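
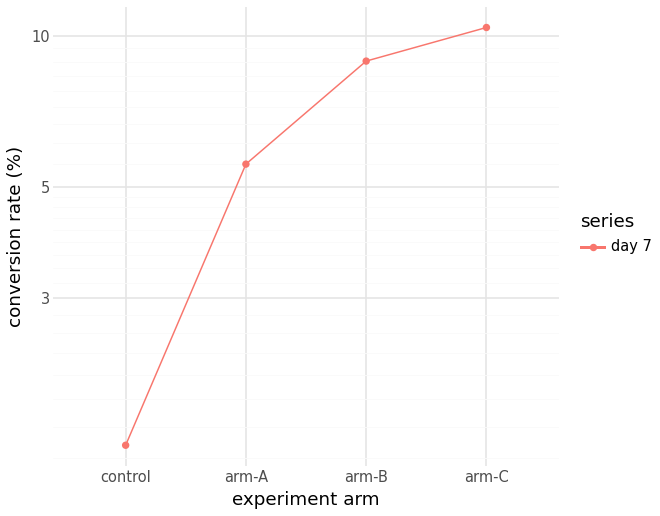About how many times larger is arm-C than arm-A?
arm-C ≈ 10, arm-A ≈ 6; 10/6 ≈ 1.67.

≈ 1.67×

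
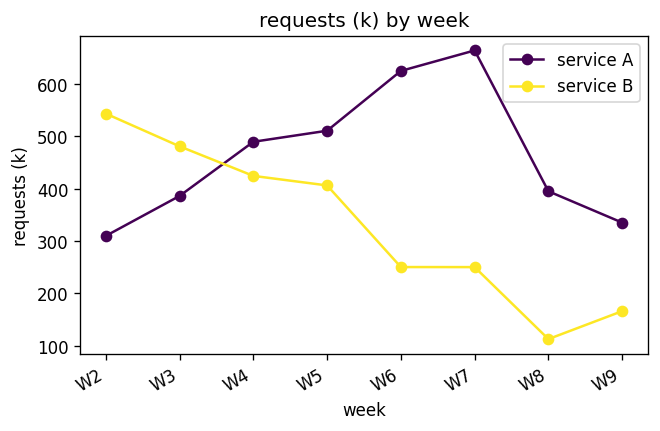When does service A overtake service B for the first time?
W4

W3: service A ≈ 400 vs service B ≈ 500 (not yet); W4: service A ≈ 500 vs service B ≈ 400 (first crossover).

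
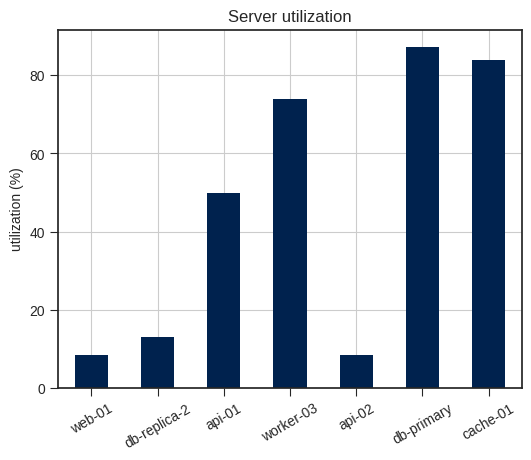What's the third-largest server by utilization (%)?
worker-03

Top 4: db-primary ≈ 90, cache-01 ≈ 80, worker-03 ≈ 70, api-01 ≈ 50.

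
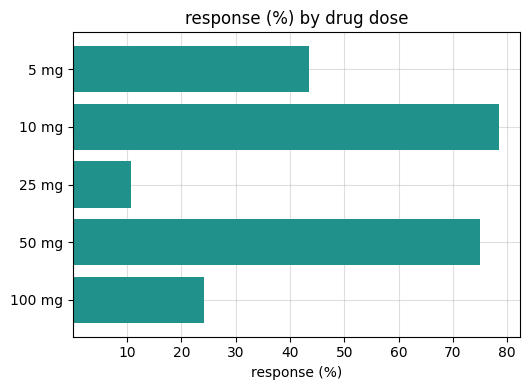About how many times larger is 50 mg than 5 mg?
≈ 1.75×

50 mg ≈ 70, 5 mg ≈ 40; 70/40 ≈ 1.75.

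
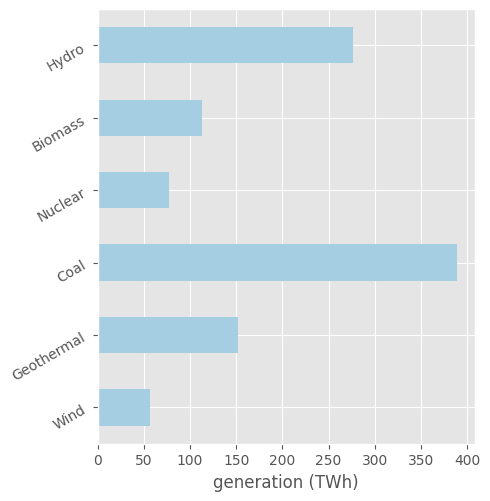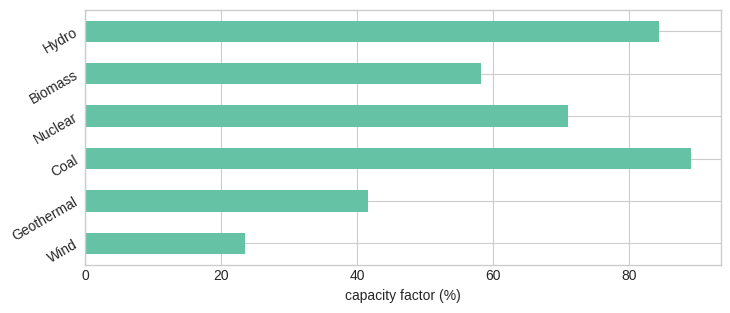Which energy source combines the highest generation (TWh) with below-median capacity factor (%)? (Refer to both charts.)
Chart 2 median capacity factor (%) ≈ 60; below-median energy sources: Wind, Geothermal, Biomass. Among those, Geothermal has the highest generation (TWh) (≈ 150).

Geothermal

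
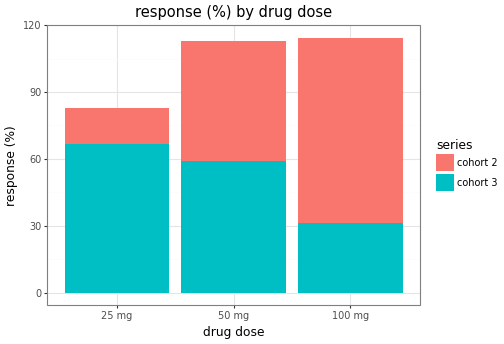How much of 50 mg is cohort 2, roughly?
≈ 50

cohort 2 top ≈ 110, bottom ≈ 60; segment ≈ 50.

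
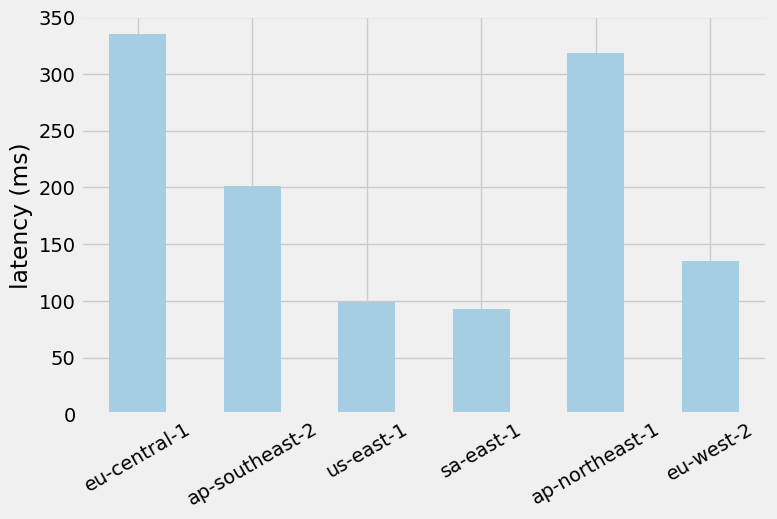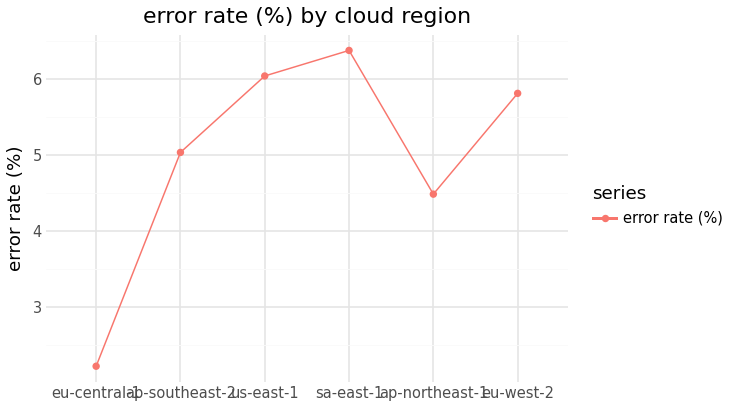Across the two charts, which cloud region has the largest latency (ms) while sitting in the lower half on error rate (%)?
Chart 2 median error rate (%) ≈ 5; below-median cloud regions: eu-central-1, ap-southeast-2, ap-northeast-1. Among those, eu-central-1 has the highest latency (ms) (≈ 350).

eu-central-1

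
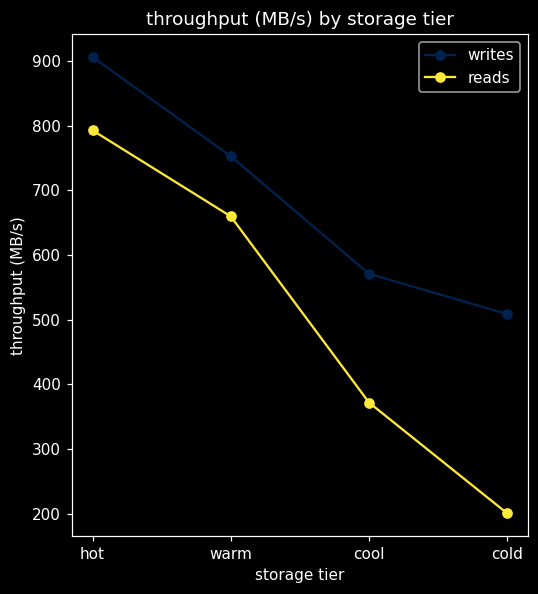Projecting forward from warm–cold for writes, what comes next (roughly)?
Last three: 800, 600, 500 → slope ≈ -150/step → next ≈ 350.

≈ 350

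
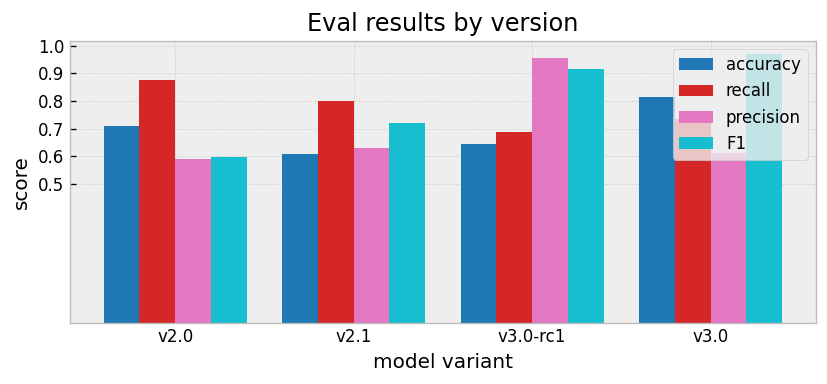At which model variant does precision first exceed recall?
v3.0-rc1

v2.1: precision ≈ 0.6 vs recall ≈ 0.8 (not yet); v3.0-rc1: precision ≈ 1.0 vs recall ≈ 0.7 (first crossover).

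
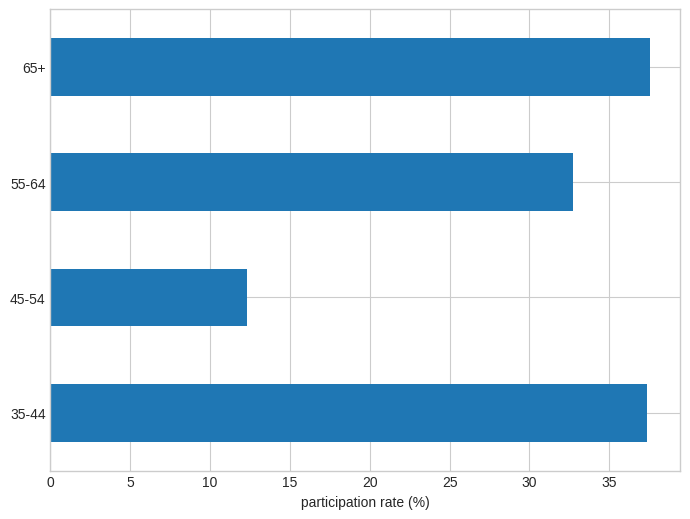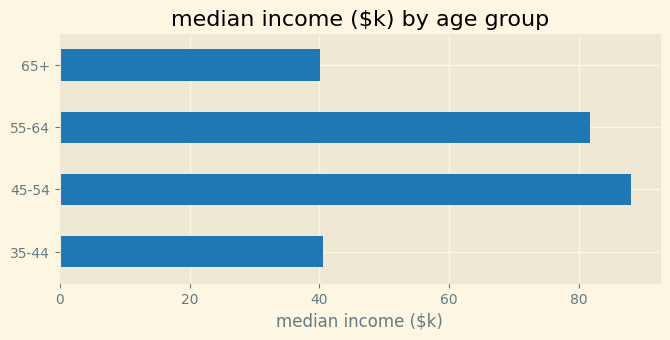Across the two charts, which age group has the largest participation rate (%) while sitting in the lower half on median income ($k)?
65+

Chart 2 median median income ($k) ≈ 60; below-median age groups: 35-44, 65+. Among those, 65+ has the highest participation rate (%) (≈ 40).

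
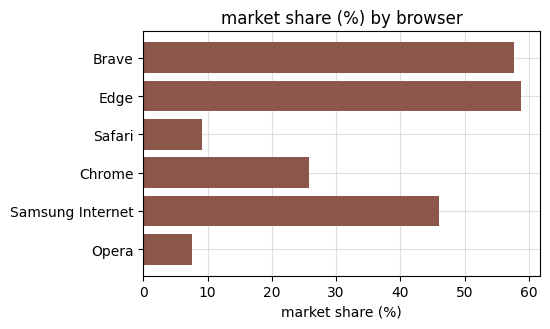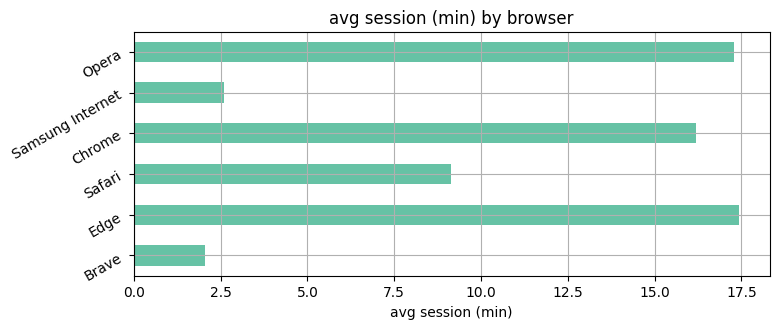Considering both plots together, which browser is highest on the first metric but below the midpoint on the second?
Chart 2 median avg session (min) ≈ 12; below-median browsers: Brave, Safari, Samsung Internet. Among those, Brave has the highest market share (%) (≈ 60).

Brave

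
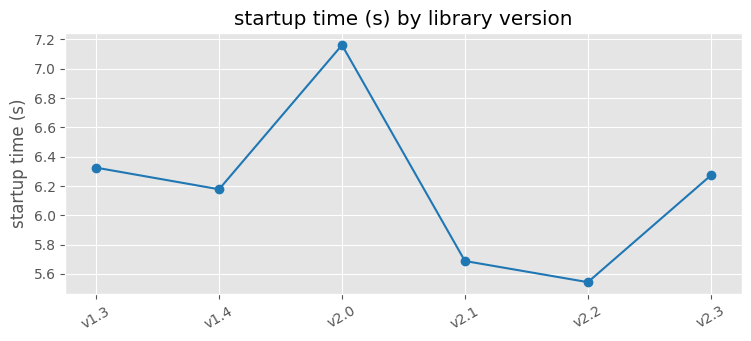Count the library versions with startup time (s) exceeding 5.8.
Above 5.8: v1.3, v1.4, v2.0, v2.3.

4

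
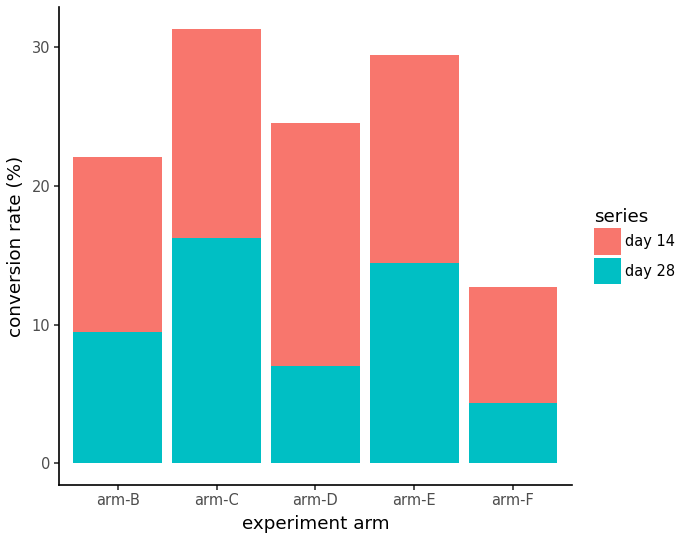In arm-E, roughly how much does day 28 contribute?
day 28 top ≈ 15, bottom ≈ 0; segment ≈ 15.

≈ 15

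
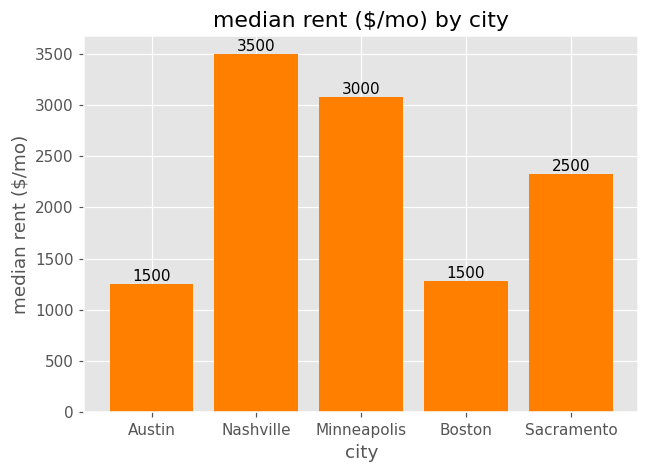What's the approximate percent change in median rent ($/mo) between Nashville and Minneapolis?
≈ -14.3%

Nashville ≈ 3500, Minneapolis ≈ 3000; (3000 − 3500) / 3500 ≈ -14.3%.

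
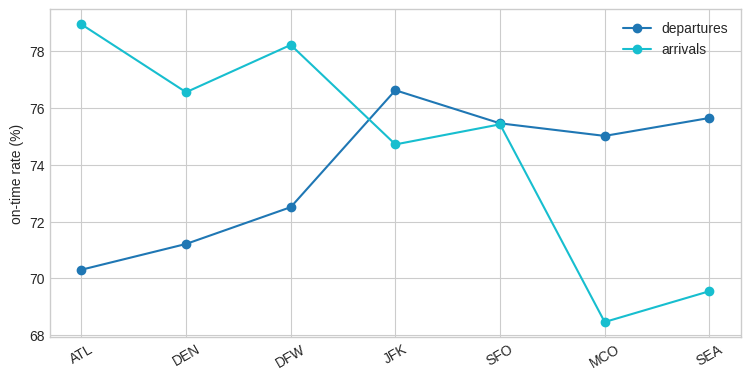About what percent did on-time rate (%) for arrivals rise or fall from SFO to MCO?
≈ -9.3%

SFO ≈ 75, MCO ≈ 68; (68 − 75) / 75 ≈ -9.3%.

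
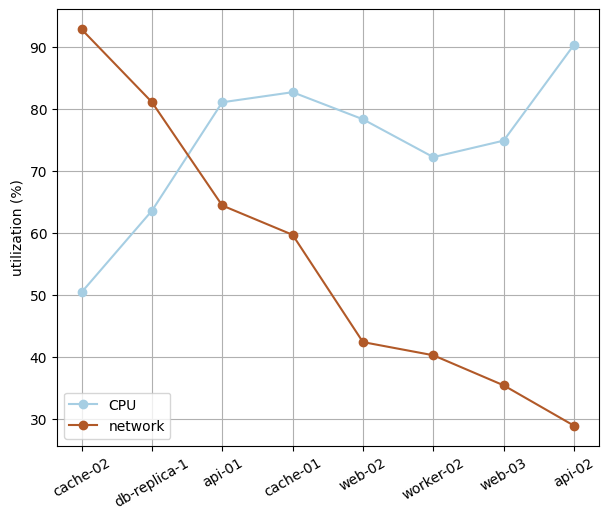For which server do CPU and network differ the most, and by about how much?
api-02: CPU ≈ 90, network ≈ 30 → gap ≈ 60. Next-largest (cache-02) is only ≈ 40.

api-02, ≈ 60 %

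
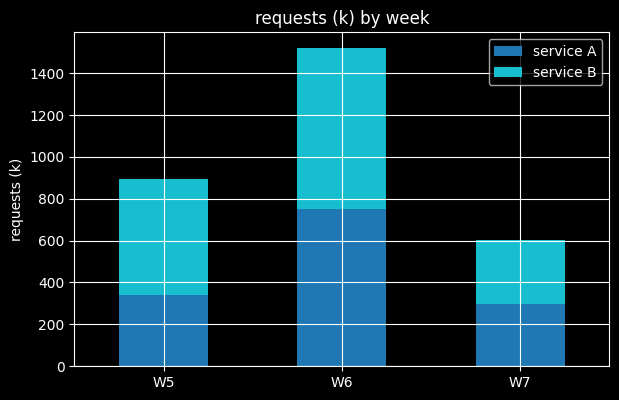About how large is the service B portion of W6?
≈ 800

service B top ≈ 1600, bottom ≈ 800; segment ≈ 800.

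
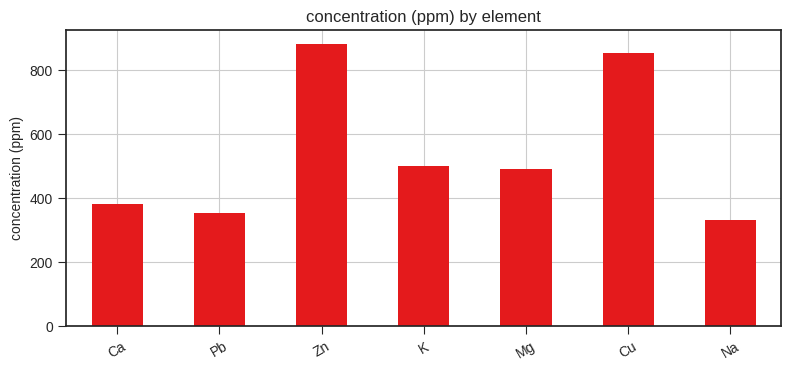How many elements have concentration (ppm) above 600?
2

Above 600: Zn, Cu.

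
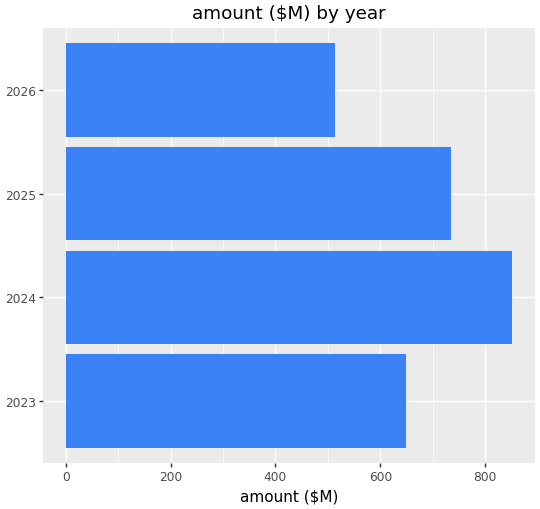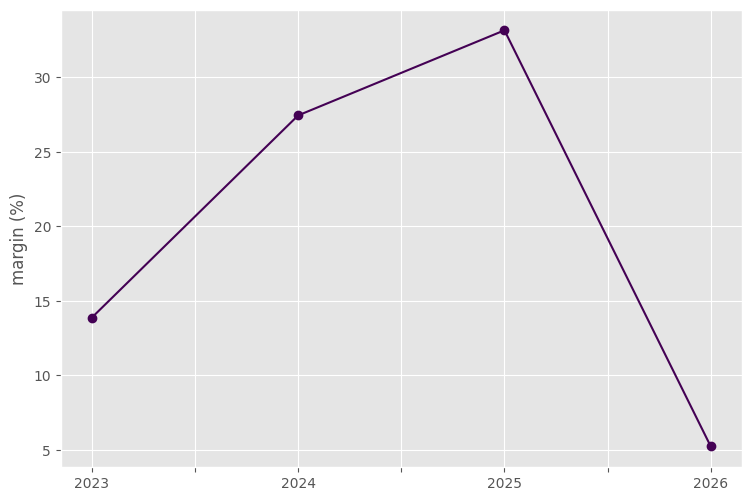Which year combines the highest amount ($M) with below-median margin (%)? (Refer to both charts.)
2023

Chart 2 median margin (%) ≈ 20; below-median years: 2023, 2026. Among those, 2023 has the highest amount ($M) (≈ 600).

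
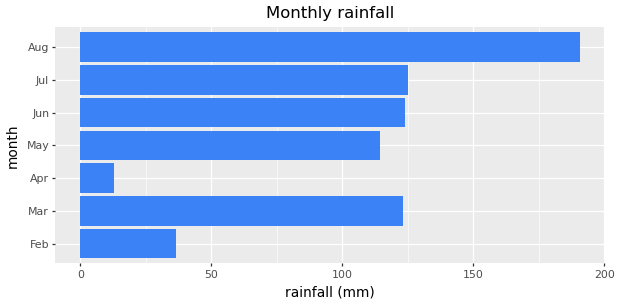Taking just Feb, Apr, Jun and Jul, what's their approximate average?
≈ 75

(40 + 20 + 120 + 120) / 4 ≈ 75.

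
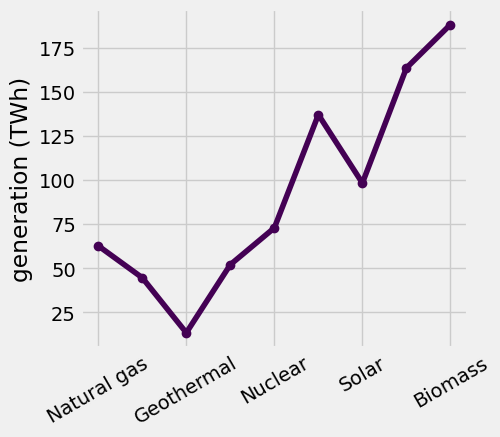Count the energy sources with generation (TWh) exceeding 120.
3

Above 120: Oil, Wind, Biomass.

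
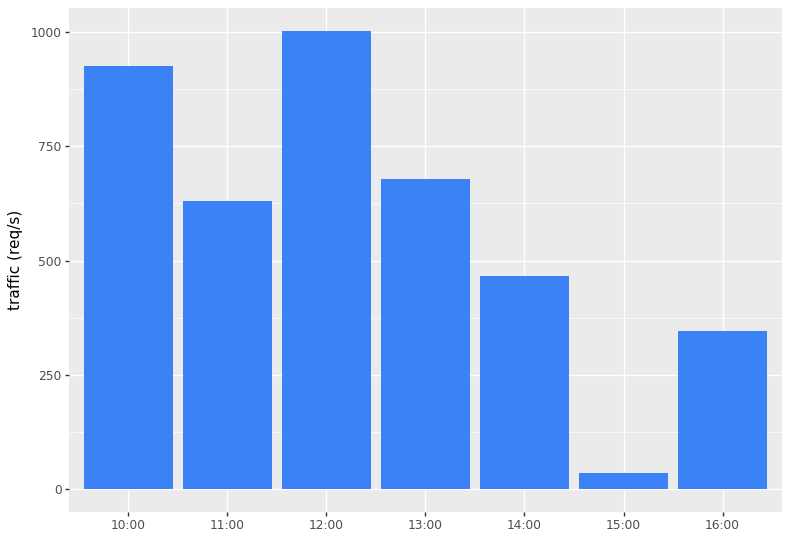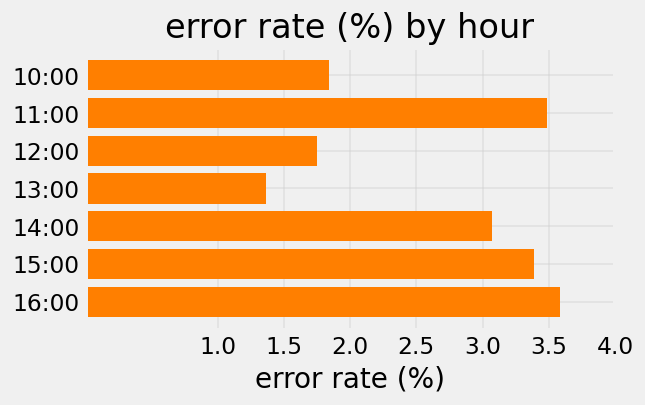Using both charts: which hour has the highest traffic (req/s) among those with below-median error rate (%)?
12:00

Chart 2 median error rate (%) ≈ 3; below-median hours: 10:00, 12:00, 13:00. Among those, 12:00 has the highest traffic (req/s) (≈ 1000).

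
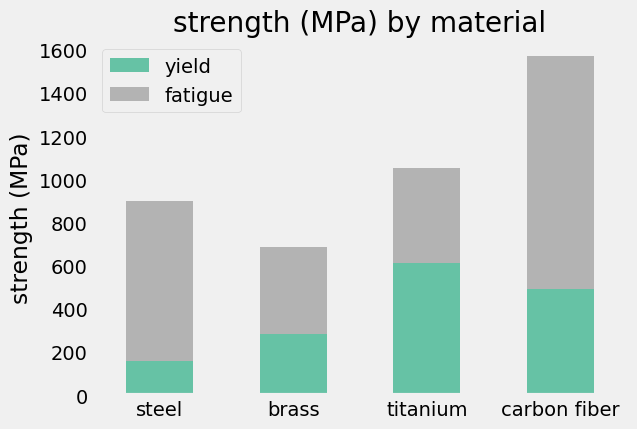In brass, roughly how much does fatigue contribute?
≈ 400

fatigue top ≈ 600, bottom ≈ 200; segment ≈ 400.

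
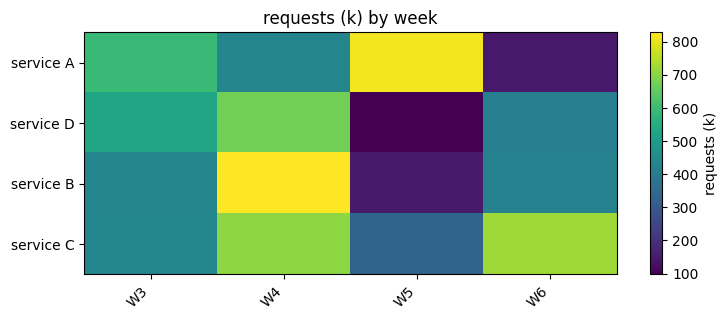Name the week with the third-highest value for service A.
W4

Top 4 for service A: W5 ≈ 800, W3 ≈ 600, W4 ≈ 400, W6 ≈ 100.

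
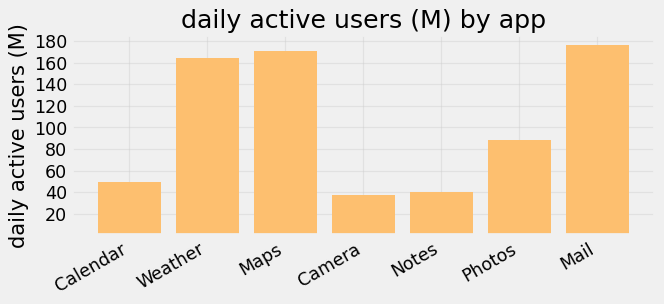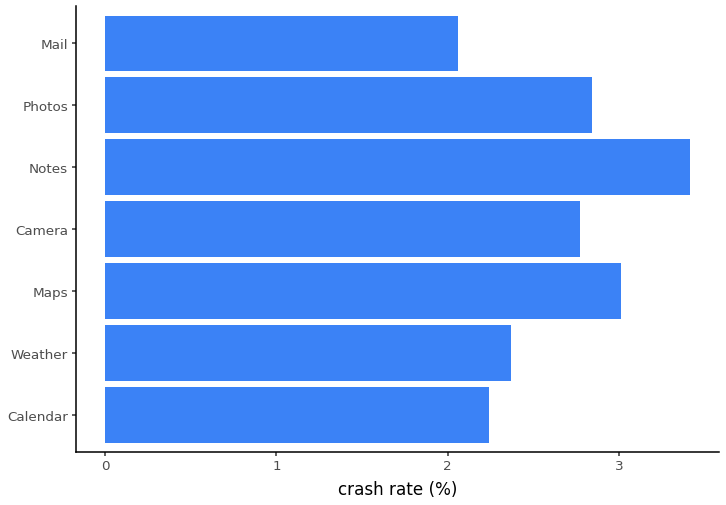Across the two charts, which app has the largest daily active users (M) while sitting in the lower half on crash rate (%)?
Mail

Chart 2 median crash rate (%) ≈ 3; below-median apps: Calendar, Weather, Mail. Among those, Mail has the highest daily active users (M) (≈ 180).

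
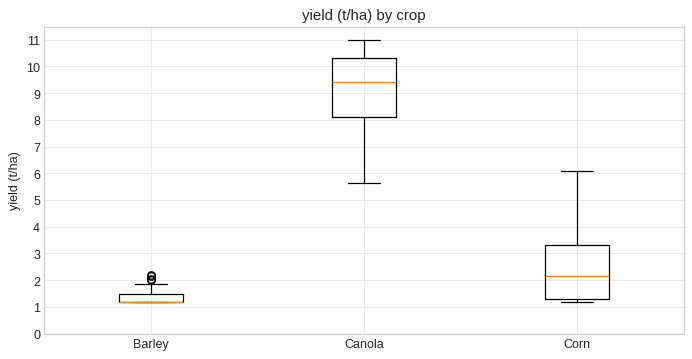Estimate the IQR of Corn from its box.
Q3 ≈ 3, Q1 ≈ 1; IQR ≈ 2.

≈ 2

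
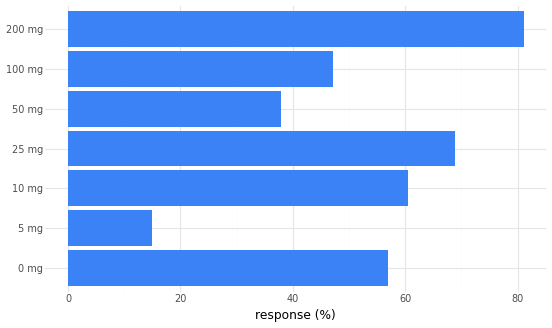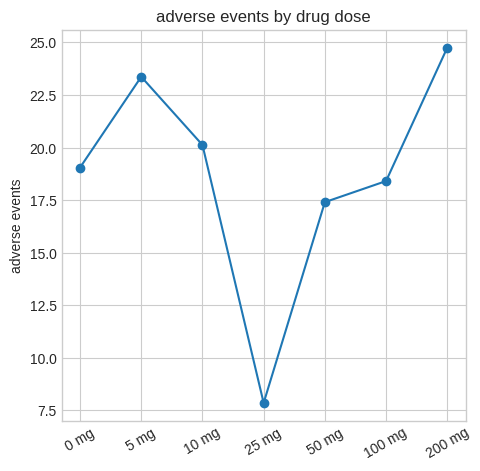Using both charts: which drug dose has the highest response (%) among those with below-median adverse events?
Chart 2 median adverse events ≈ 20; below-median drug doses: 25 mg, 50 mg, 100 mg. Among those, 25 mg has the highest response (%) (≈ 70).

25 mg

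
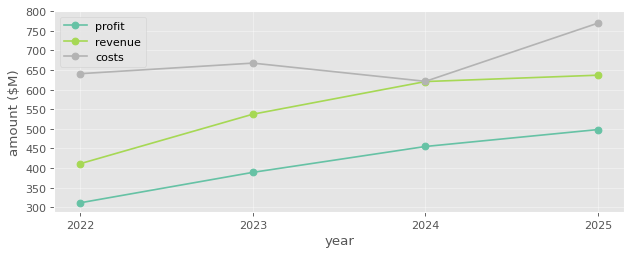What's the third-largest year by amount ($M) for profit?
2023

Top 4 for profit: 2025 ≈ 500, 2024 ≈ 450, 2023 ≈ 400, 2022 ≈ 300.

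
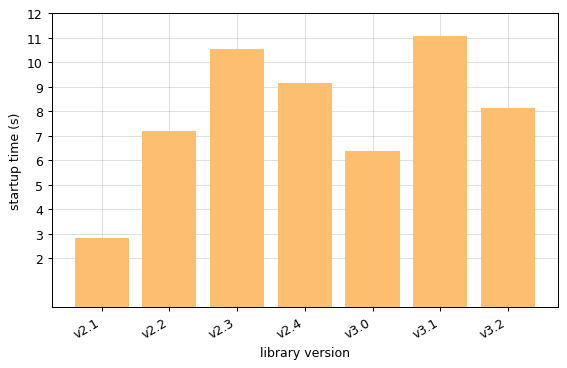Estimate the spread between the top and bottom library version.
≈ 8

Max v3.1 ≈ 11, min v2.1 ≈ 3; range ≈ 8.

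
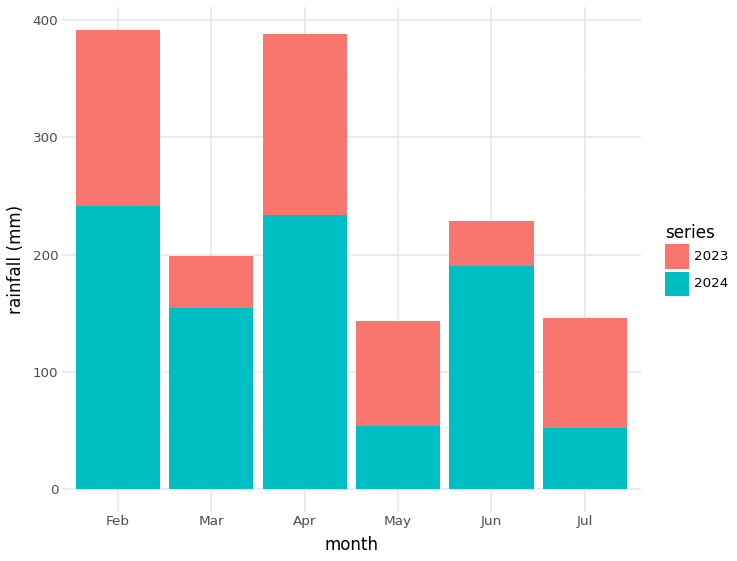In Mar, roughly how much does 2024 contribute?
2024 top ≈ 150, bottom ≈ 0; segment ≈ 150.

≈ 150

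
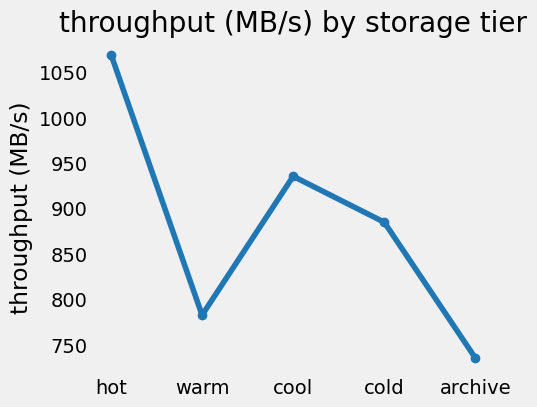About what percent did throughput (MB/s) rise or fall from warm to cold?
warm ≈ 800, cold ≈ 900; (900 − 800) / 800 ≈ +12.5%.

≈ +12.5%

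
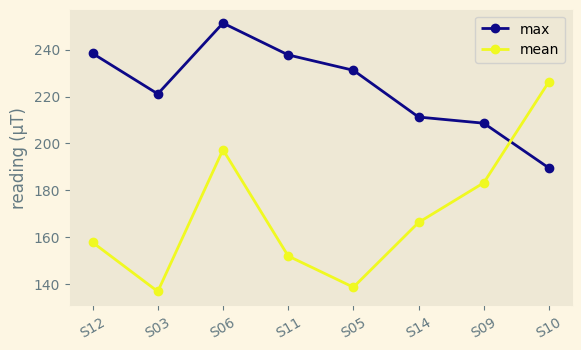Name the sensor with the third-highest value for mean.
S09

Top 4 for mean: S10 ≈ 230, S06 ≈ 200, S09 ≈ 180, S14 ≈ 170.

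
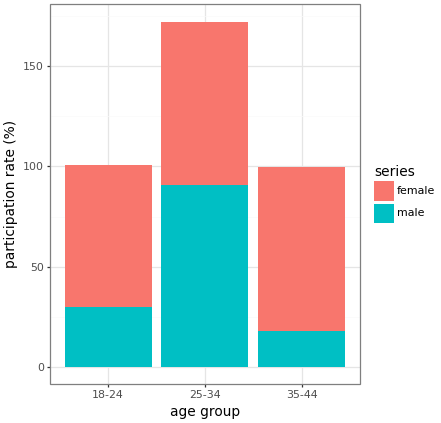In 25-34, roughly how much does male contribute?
male top ≈ 100, bottom ≈ 0; segment ≈ 100.

≈ 100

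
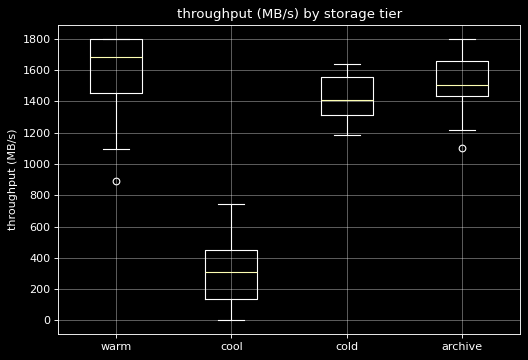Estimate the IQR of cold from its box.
≈ 200

Q3 ≈ 1600, Q1 ≈ 1400; IQR ≈ 200.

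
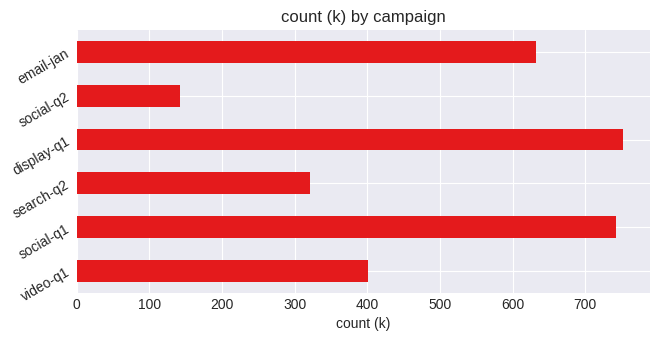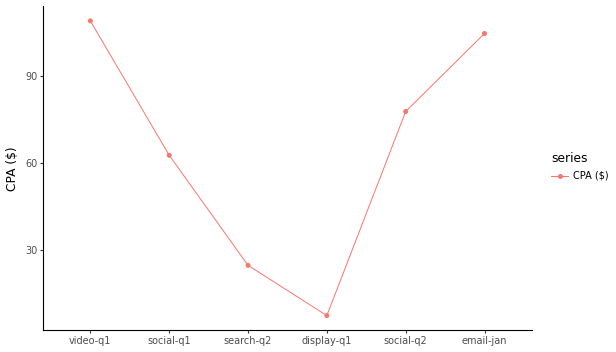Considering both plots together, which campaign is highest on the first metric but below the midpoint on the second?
display-q1

Chart 2 median CPA ($) ≈ 70; below-median campaigns: social-q1, search-q2, display-q1. Among those, display-q1 has the highest count (k) (≈ 800).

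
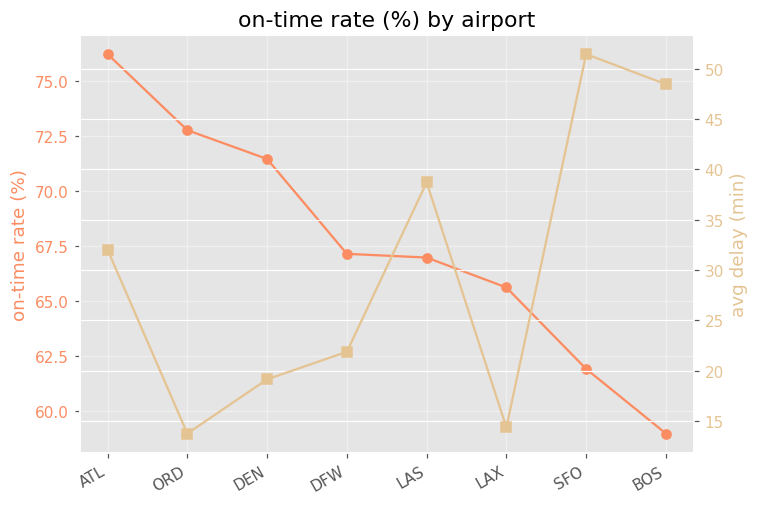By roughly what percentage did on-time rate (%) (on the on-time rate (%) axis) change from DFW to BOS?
DFW ≈ 68, BOS ≈ 58; (58 − 68) / 68 ≈ -14.7%.

≈ -14.7%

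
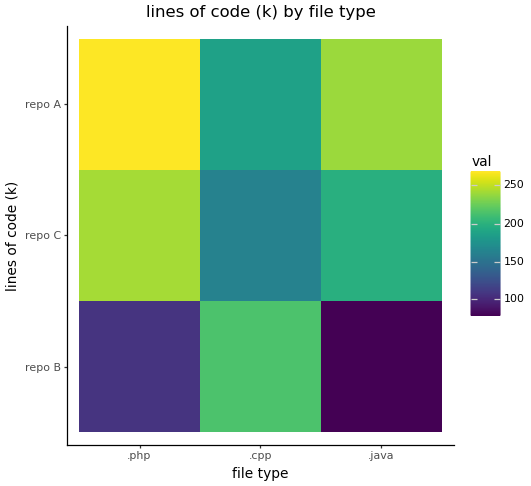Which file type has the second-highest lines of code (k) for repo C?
Top 3 for repo C: .php ≈ 240, .java ≈ 200, .cpp ≈ 160.

.java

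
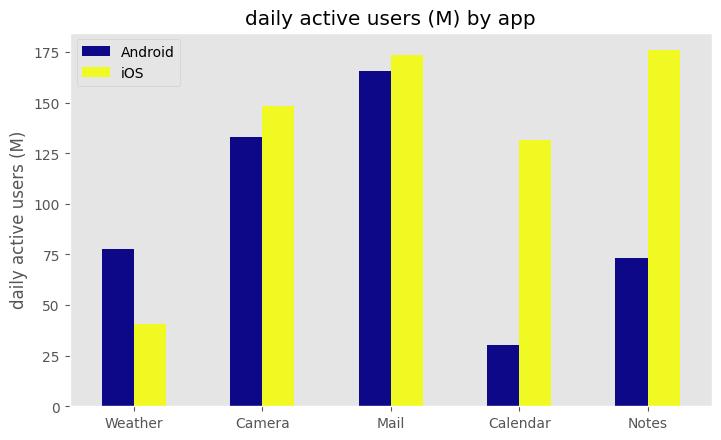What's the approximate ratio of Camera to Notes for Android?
≈ 1.75×

Camera ≈ 140, Notes ≈ 80; 140/80 ≈ 1.75.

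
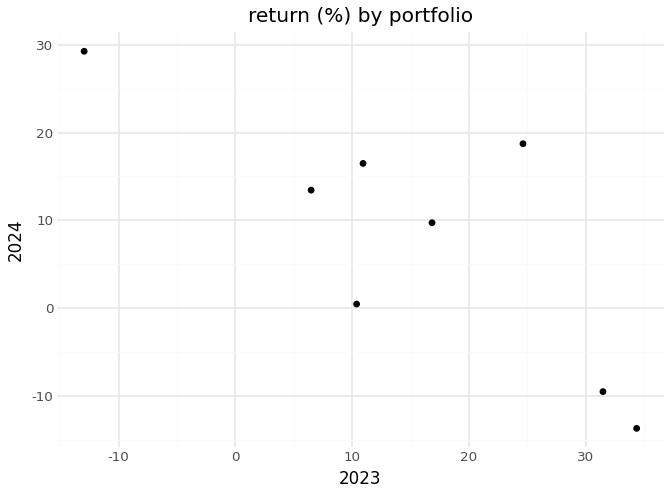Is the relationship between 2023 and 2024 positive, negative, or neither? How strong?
negative, strong

Points are negatively correlated; strong (|r| ≈ 0.8).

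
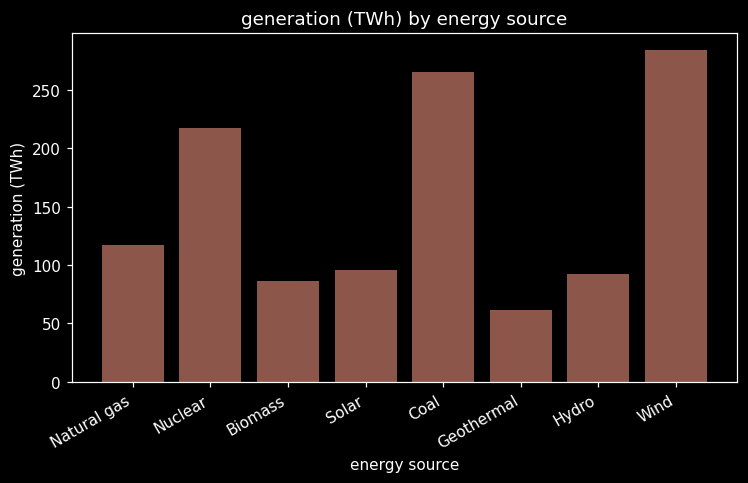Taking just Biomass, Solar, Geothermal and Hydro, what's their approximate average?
≈ 81

(75 + 100 + 50 + 100) / 4 ≈ 81.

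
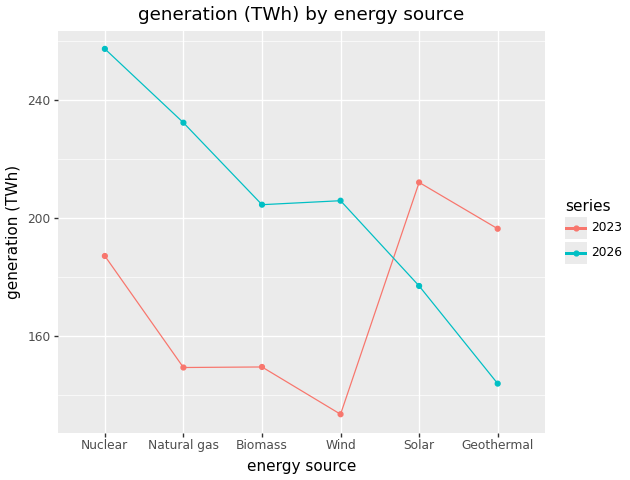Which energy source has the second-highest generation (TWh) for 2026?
Top 3 for 2026: Nuclear ≈ 260, Natural gas ≈ 240, Wind ≈ 200.

Natural gas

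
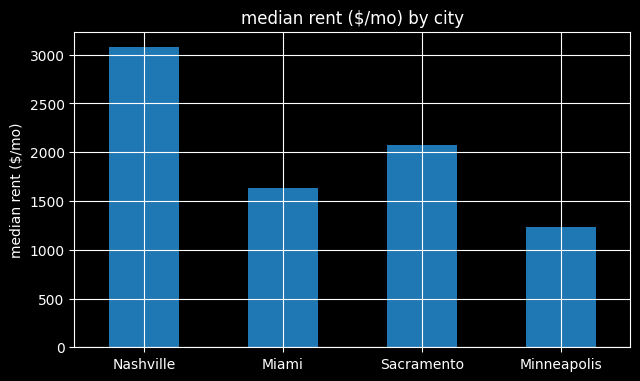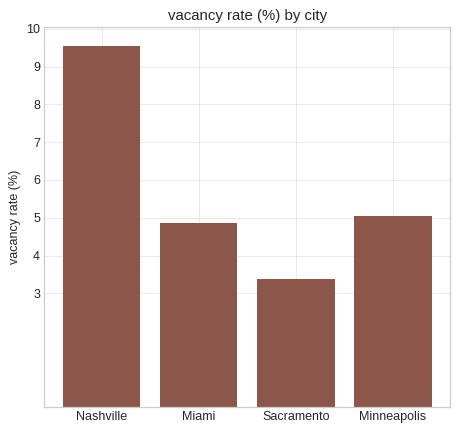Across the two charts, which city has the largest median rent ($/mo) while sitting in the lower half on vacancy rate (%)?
Chart 2 median vacancy rate (%) ≈ 5; below-median cities: Miami, Sacramento. Among those, Sacramento has the highest median rent ($/mo) (≈ 2000).

Sacramento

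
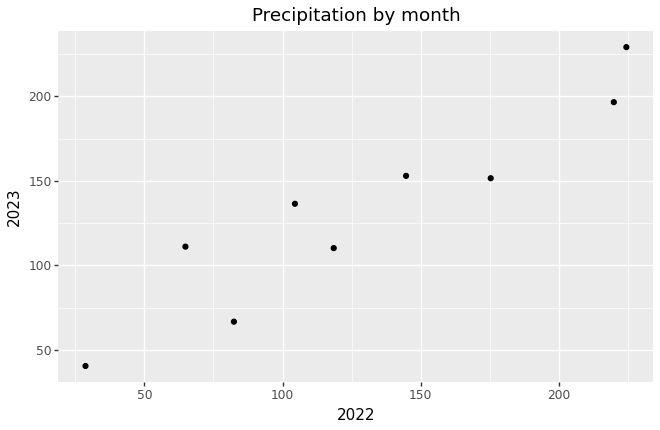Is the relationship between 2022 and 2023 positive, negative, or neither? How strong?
positive, strong

Points are positively correlated; strong (|r| ≈ 0.9).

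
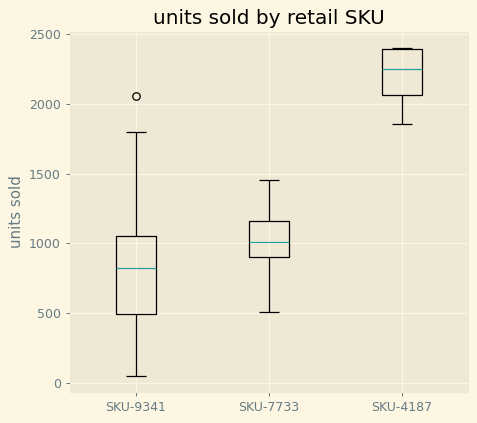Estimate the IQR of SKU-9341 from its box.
≈ 600

Q3 ≈ 1000, Q1 ≈ 400; IQR ≈ 600.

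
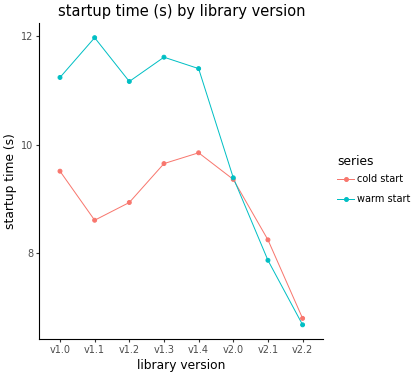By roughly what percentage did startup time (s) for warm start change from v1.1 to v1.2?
v1.1 ≈ 12.0, v1.2 ≈ 11.0; (11.0 − 12.0) / 12.0 ≈ -8.3%.

≈ -8.3%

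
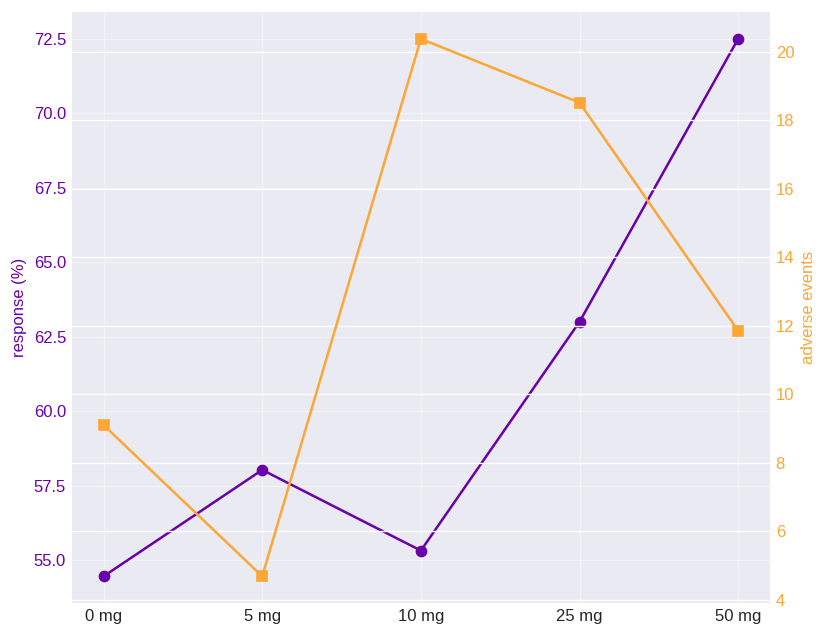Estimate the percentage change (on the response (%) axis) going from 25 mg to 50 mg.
≈ +12.5%

25 mg ≈ 64, 50 mg ≈ 72; (72 − 64) / 64 ≈ +12.5%.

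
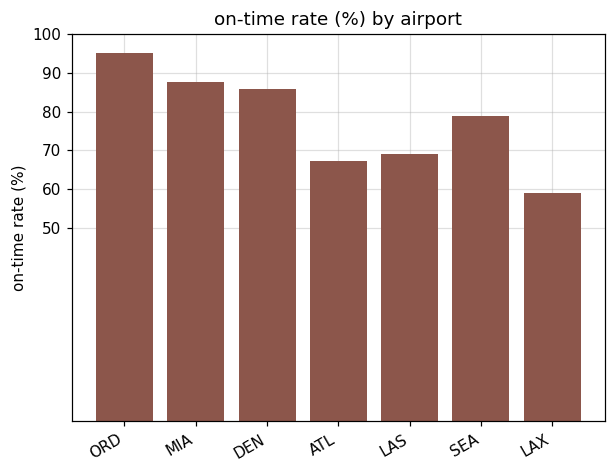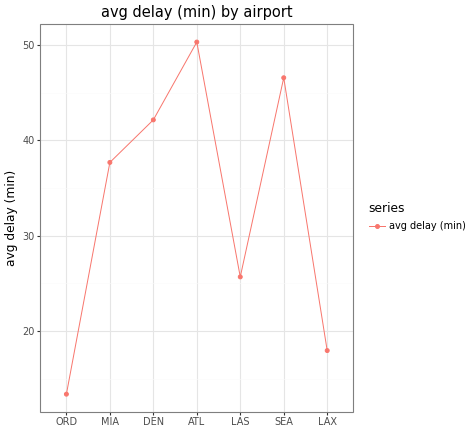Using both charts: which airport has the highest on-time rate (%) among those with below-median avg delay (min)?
Chart 2 median avg delay (min) ≈ 40; below-median airports: ORD, LAS, LAX. Among those, ORD has the highest on-time rate (%) (≈ 100).

ORD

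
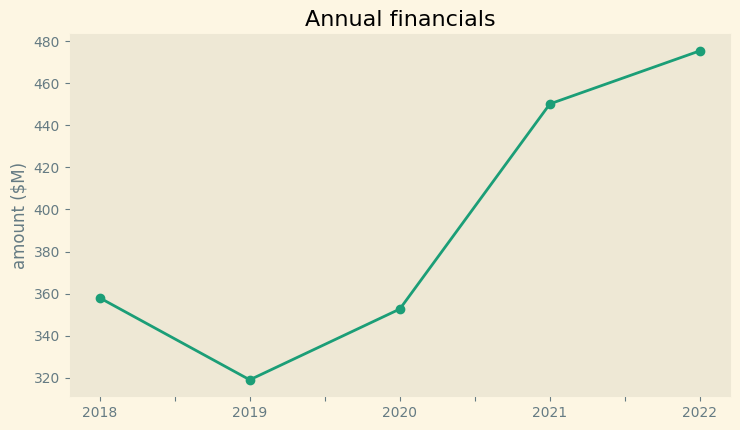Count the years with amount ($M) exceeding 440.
2

Above 440: 2021, 2022.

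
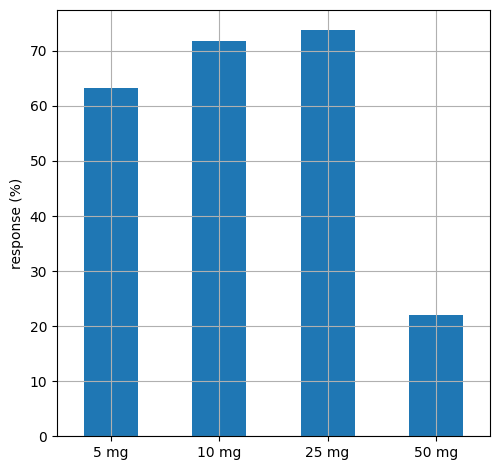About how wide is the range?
Max 25 mg ≈ 70, min 50 mg ≈ 20; range ≈ 50.

≈ 50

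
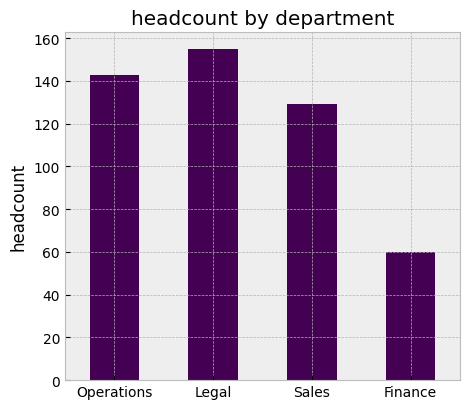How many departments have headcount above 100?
3

Above 100: Operations, Legal, Sales.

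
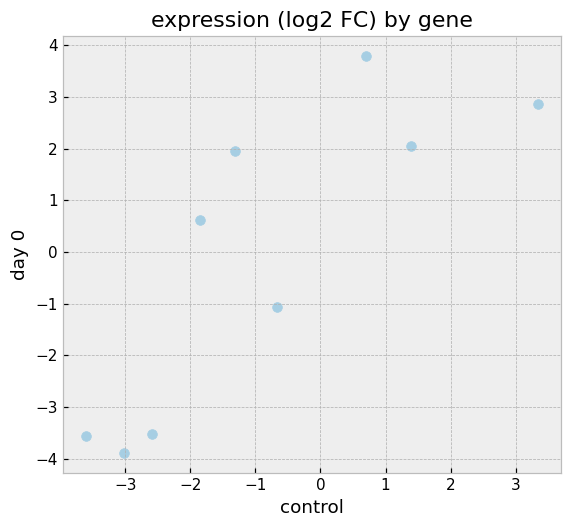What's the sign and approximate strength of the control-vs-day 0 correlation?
Points are positively correlated; strong (|r| ≈ 0.8).

positive, strong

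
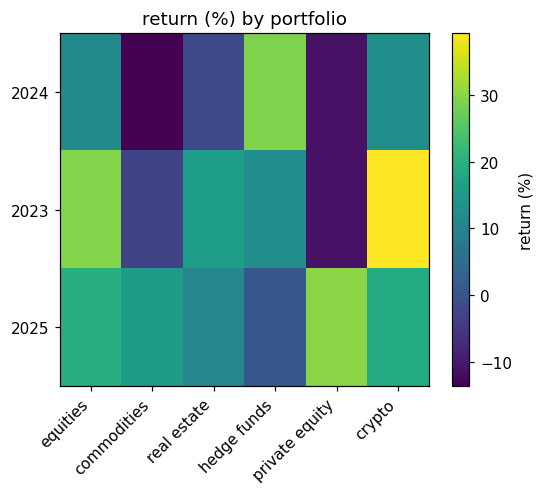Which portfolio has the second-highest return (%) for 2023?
Top 3 for 2023: crypto ≈ 40, equities ≈ 30, real estate ≈ 15.

equities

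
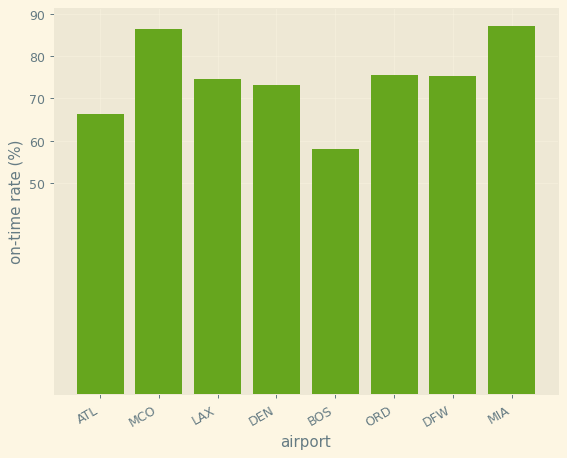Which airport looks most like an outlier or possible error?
BOS

BOS ≈ 60; the rest sit between ≈ 70 and ≈ 90.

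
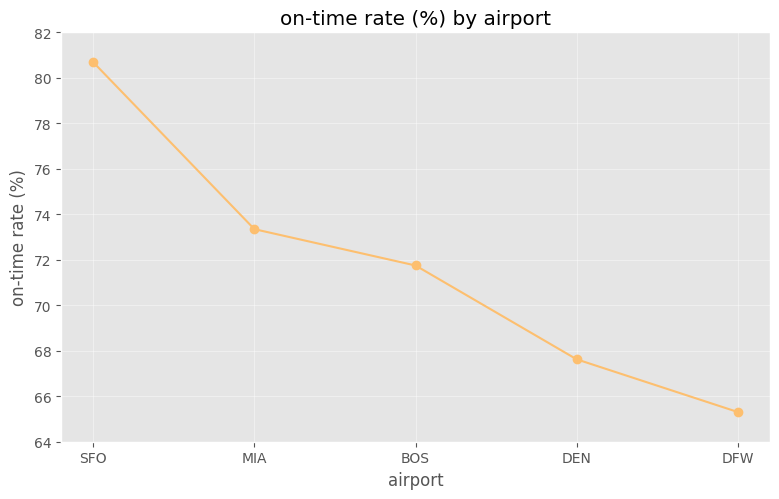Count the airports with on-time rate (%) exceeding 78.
Above 78: SFO.

1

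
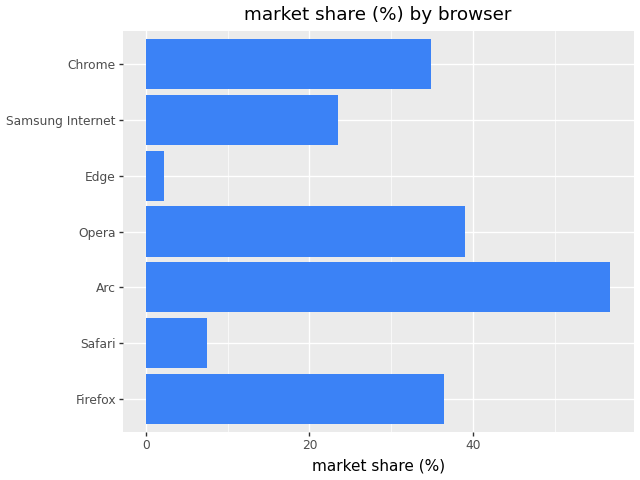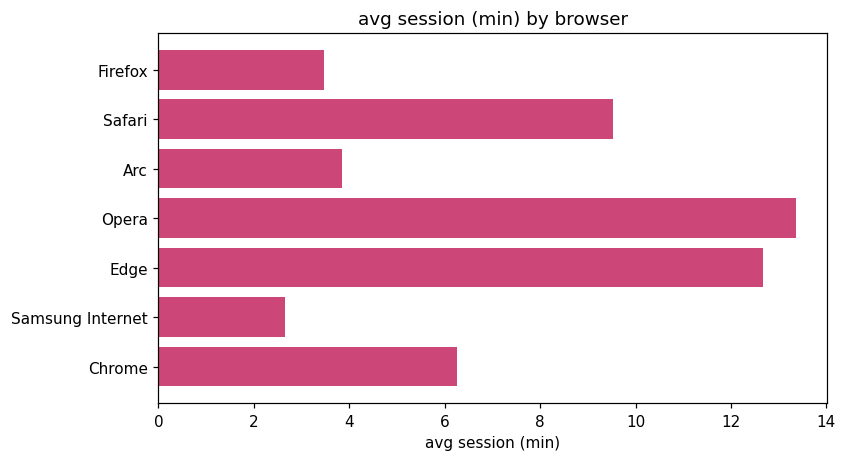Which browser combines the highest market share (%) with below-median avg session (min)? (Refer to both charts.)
Chart 2 median avg session (min) ≈ 6; below-median browsers: Firefox, Arc, Samsung Internet. Among those, Arc has the highest market share (%) (≈ 60).

Arc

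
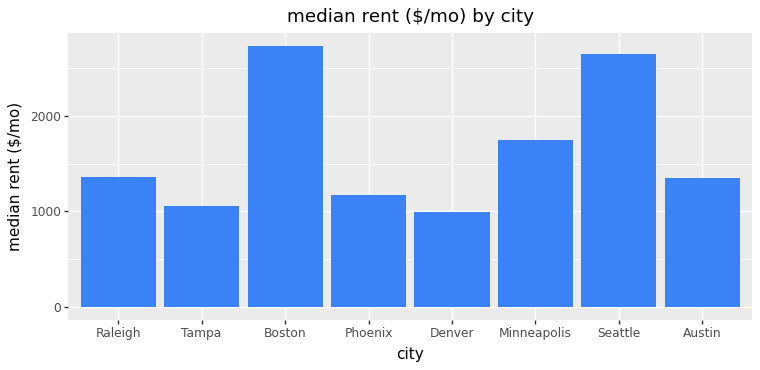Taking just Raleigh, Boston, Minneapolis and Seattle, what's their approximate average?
≈ 2000

(1500 + 2500 + 1500 + 2500) / 4 ≈ 2000.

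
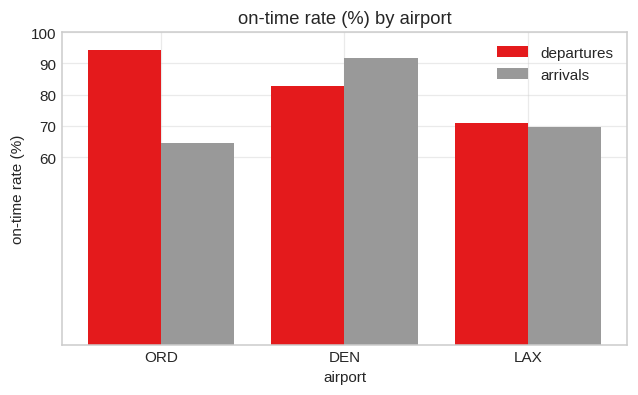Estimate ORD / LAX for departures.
ORD ≈ 90, LAX ≈ 70; 90/70 ≈ 1.29.

≈ 1.29×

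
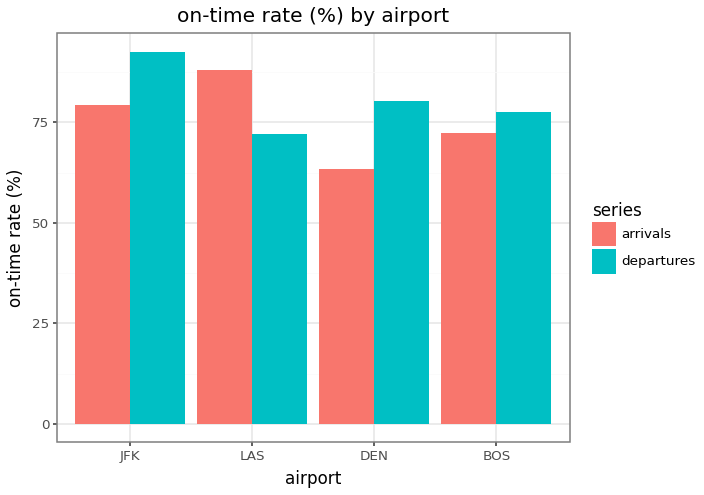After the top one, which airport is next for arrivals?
JFK

Top 3 for arrivals: LAS ≈ 90, JFK ≈ 80, BOS ≈ 70.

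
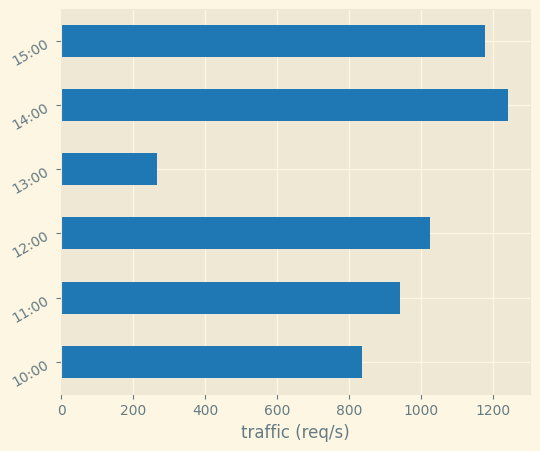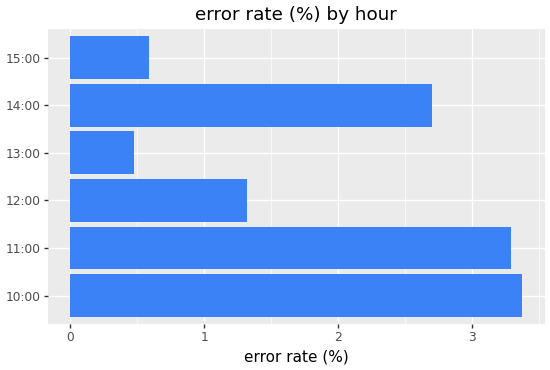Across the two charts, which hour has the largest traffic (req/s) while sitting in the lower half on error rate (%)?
Chart 2 median error rate (%) ≈ 2; below-median hours: 12:00, 13:00, 15:00. Among those, 15:00 has the highest traffic (req/s) (≈ 1200).

15:00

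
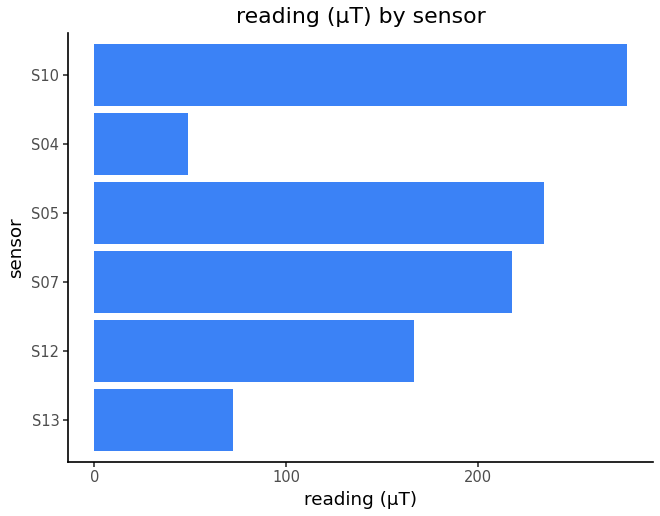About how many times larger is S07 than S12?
≈ 1.29×

S07 ≈ 225, S12 ≈ 175; 225/175 ≈ 1.29.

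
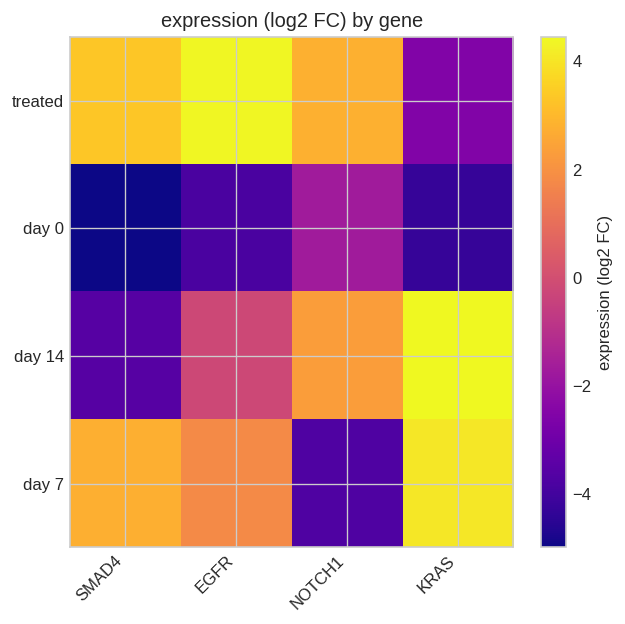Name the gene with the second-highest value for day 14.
NOTCH1

Top 3 for day 14: KRAS ≈ 4, NOTCH1 ≈ 2, EGFR ≈ 0.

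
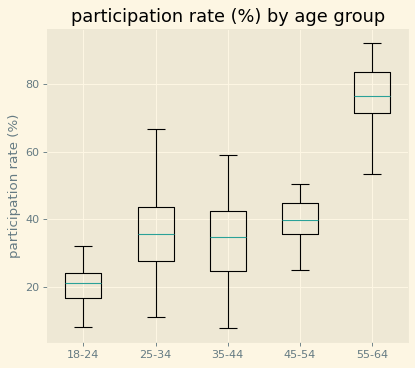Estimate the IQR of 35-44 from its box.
≈ 20

Q3 ≈ 45, Q1 ≈ 25; IQR ≈ 20.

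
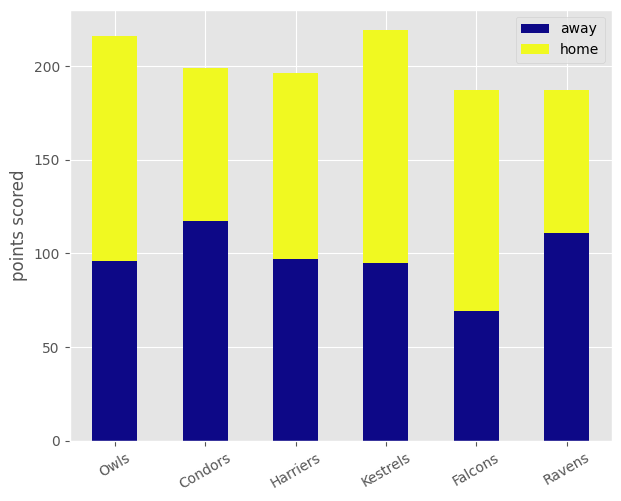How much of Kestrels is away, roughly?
≈ 100

away top ≈ 100, bottom ≈ 0; segment ≈ 100.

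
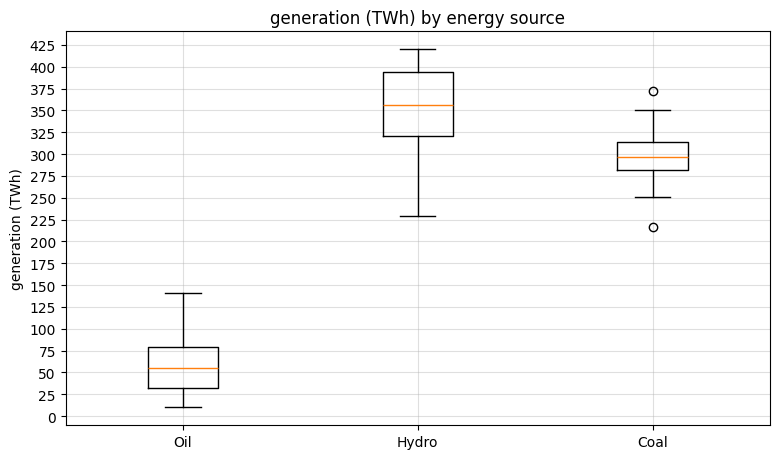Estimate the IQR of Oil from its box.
Q3 ≈ 75, Q1 ≈ 25; IQR ≈ 50.

≈ 50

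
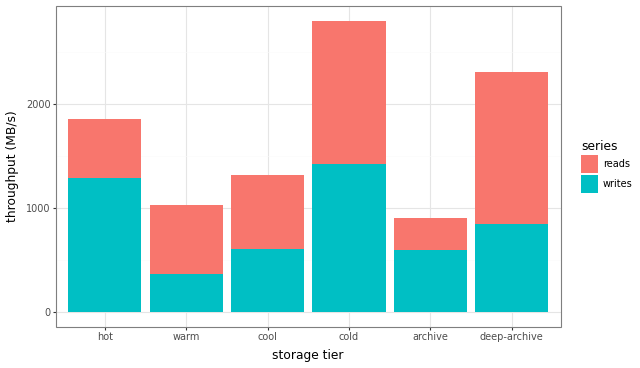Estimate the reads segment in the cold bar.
reads top ≈ 3000, bottom ≈ 1500; segment ≈ 1500.

≈ 1500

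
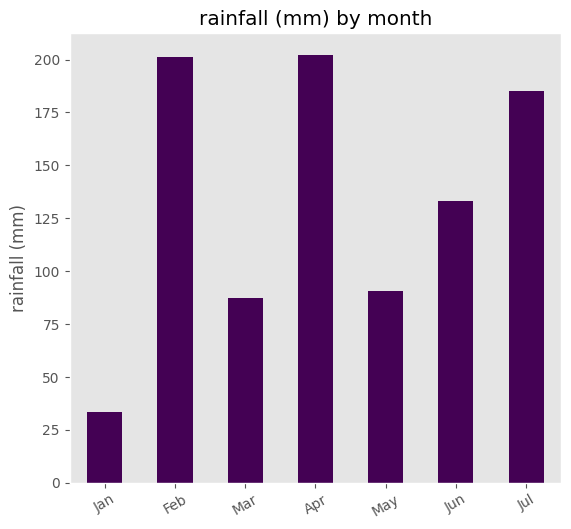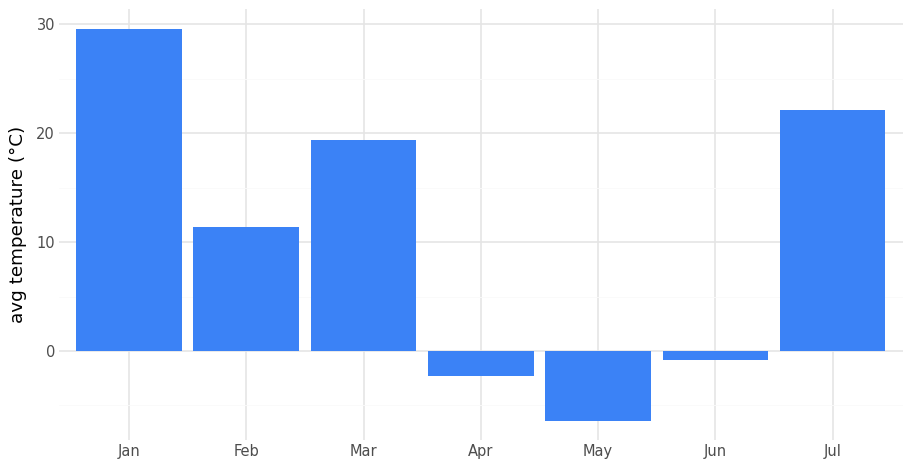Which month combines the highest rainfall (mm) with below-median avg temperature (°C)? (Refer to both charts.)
Chart 2 median avg temperature (°C) ≈ 10; below-median months: Apr, May, Jun. Among those, Apr has the highest rainfall (mm) (≈ 200).

Apr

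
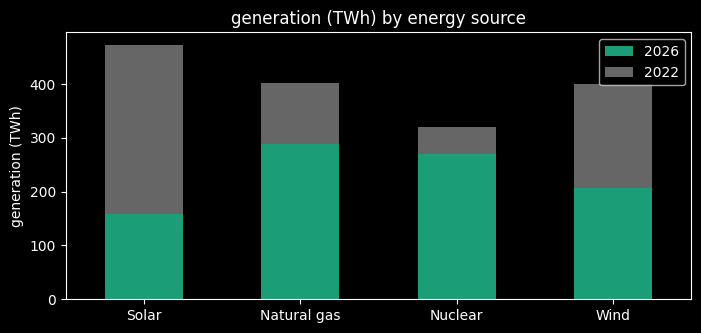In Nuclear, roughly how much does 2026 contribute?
2026 top ≈ 250, bottom ≈ 0; segment ≈ 250.

≈ 250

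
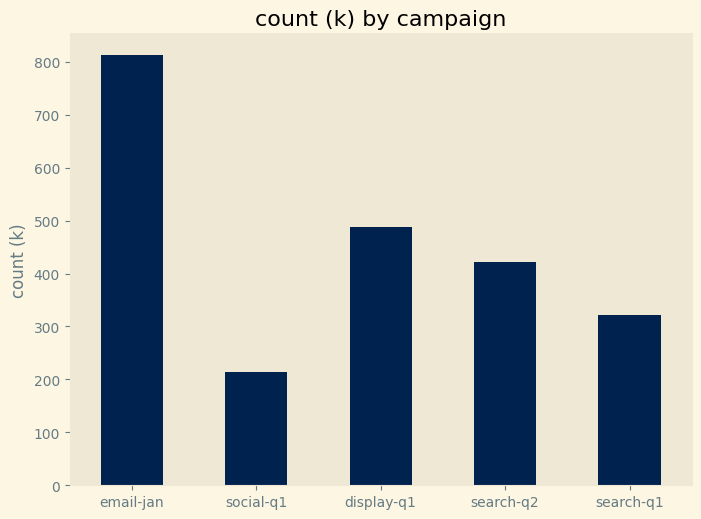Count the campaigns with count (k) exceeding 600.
1

Above 600: email-jan.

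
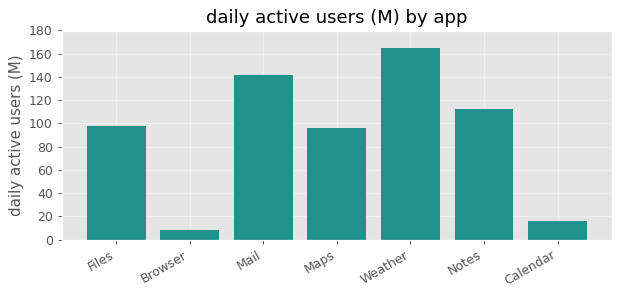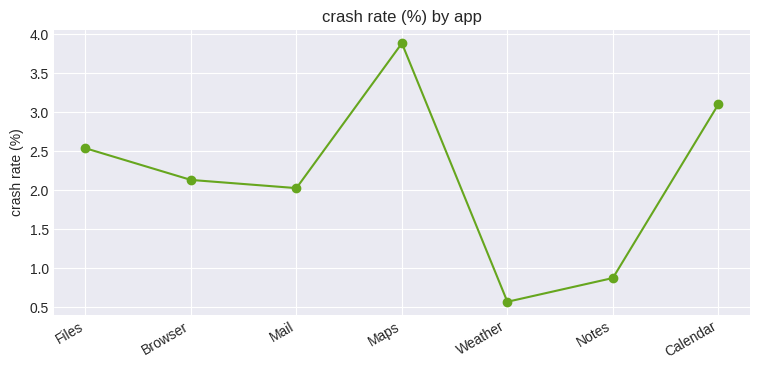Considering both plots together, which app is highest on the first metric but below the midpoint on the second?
Chart 2 median crash rate (%) ≈ 2; below-median apps: Mail, Weather, Notes. Among those, Weather has the highest daily active users (M) (≈ 160).

Weather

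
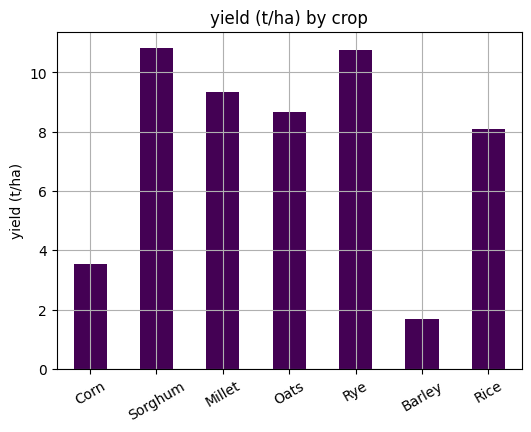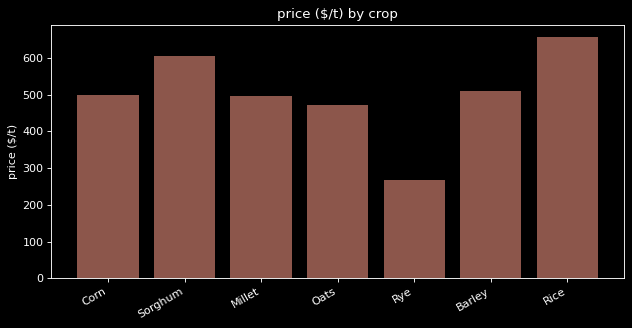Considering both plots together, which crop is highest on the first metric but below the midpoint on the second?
Chart 2 median price ($/t) ≈ 500; below-median crops: Millet, Oats, Rye. Among those, Rye has the highest yield (t/ha) (≈ 11).

Rye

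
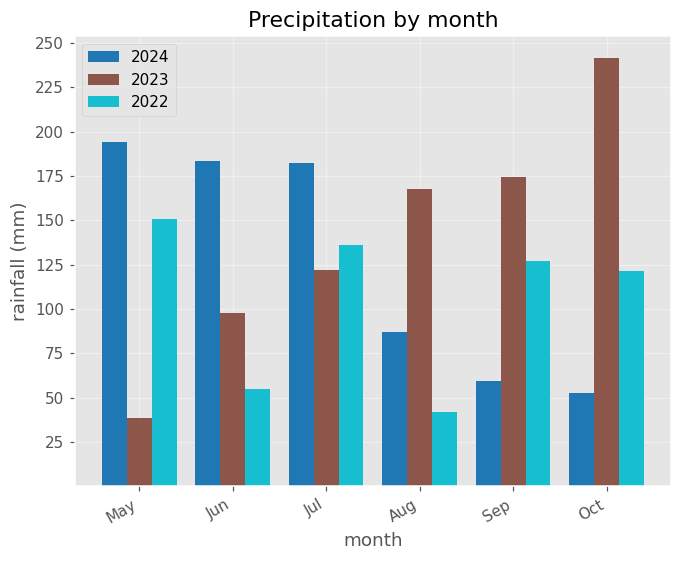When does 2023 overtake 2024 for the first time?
Jul: 2023 ≈ 125 vs 2024 ≈ 175 (not yet); Aug: 2023 ≈ 175 vs 2024 ≈ 75 (first crossover).

Aug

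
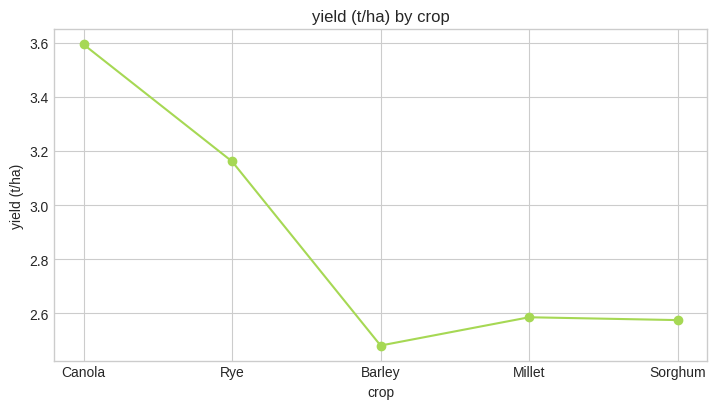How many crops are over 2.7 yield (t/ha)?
Above 2.7: Canola, Rye.

2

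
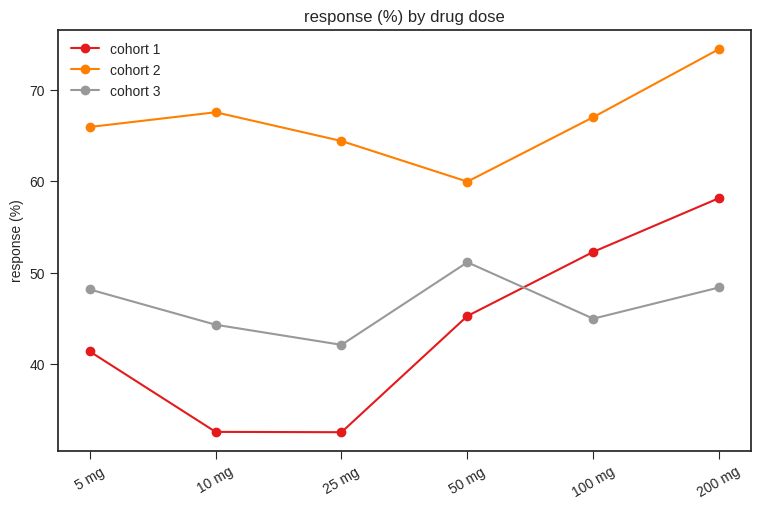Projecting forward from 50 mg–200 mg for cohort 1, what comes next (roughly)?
Last three: 45, 50, 60 → slope ≈ 7.5/step → next ≈ 67.5.

≈ 67.5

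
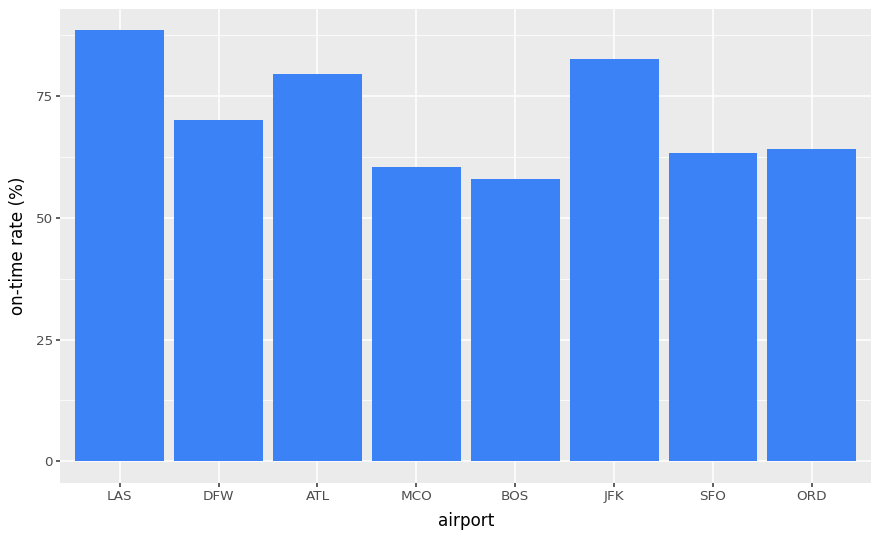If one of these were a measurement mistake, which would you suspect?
LAS ≈ 90; the rest sit between ≈ 60 and ≈ 80.

LAS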